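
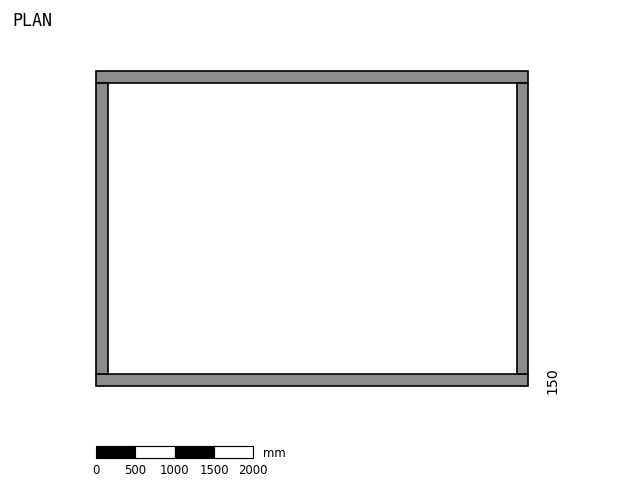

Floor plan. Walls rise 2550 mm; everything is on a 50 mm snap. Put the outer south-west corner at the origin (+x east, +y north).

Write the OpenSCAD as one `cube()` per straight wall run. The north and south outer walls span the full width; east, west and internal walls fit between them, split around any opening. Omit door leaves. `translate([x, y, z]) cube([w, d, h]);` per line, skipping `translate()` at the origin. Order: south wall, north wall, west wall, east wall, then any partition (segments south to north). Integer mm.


cube([5500, 150, 2550]);
translate([0, 3850, 0]) cube([5500, 150, 2550]);
translate([0, 150, 0]) cube([150, 3700, 2550]);
translate([5350, 150, 0]) cube([150, 3700, 2550]);


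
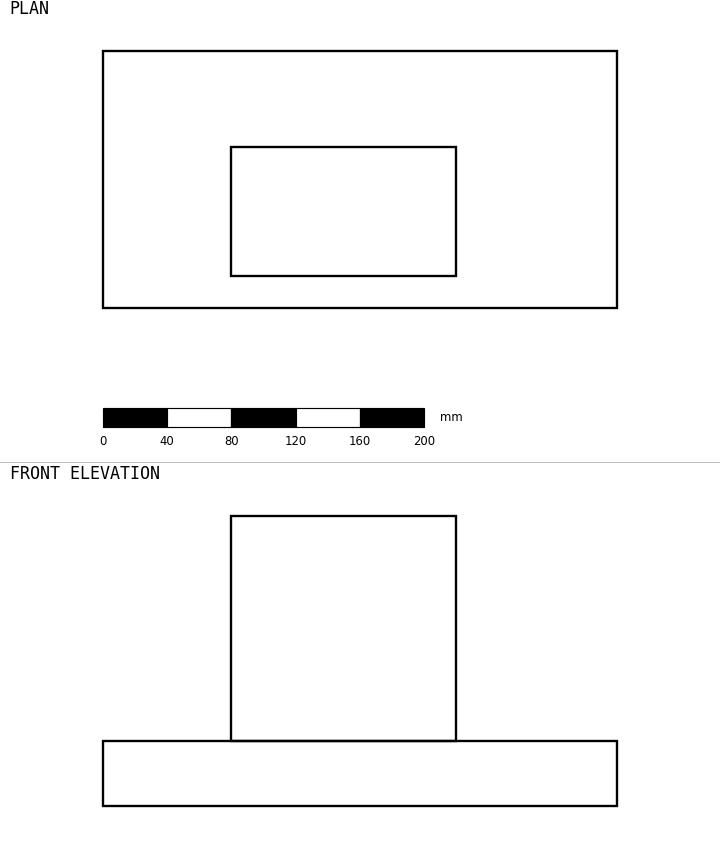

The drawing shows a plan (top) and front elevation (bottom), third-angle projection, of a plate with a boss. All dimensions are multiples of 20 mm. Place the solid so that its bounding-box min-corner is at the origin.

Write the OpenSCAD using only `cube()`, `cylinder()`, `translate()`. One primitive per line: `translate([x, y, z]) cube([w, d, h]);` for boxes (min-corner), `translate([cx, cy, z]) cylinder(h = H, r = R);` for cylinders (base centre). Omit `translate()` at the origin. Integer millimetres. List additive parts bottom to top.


cube([320, 160, 40]);
translate([80, 20, 40]) cube([140, 80, 140]);


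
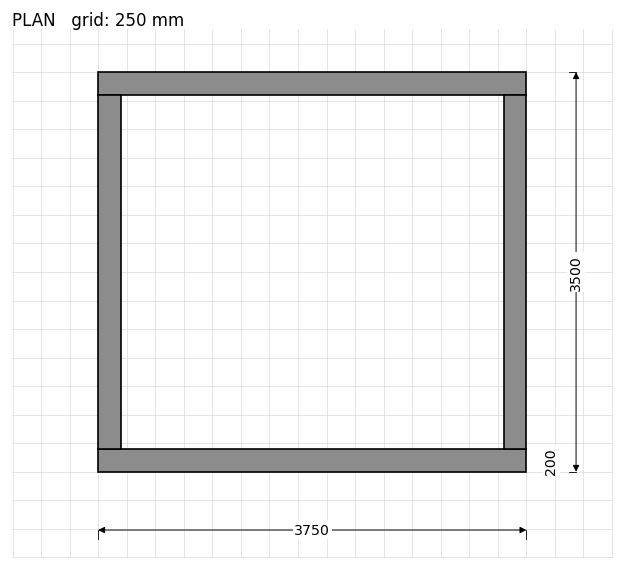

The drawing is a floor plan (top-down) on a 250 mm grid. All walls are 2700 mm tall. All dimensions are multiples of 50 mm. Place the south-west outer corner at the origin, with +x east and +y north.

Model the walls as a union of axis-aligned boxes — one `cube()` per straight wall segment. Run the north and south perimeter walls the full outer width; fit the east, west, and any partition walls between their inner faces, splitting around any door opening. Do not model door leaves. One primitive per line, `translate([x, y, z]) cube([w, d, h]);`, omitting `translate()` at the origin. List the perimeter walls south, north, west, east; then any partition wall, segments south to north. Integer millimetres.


cube([3750, 200, 2700]);
translate([0, 3300, 0]) cube([3750, 200, 2700]);
translate([0, 200, 0]) cube([200, 3100, 2700]);
translate([3550, 200, 0]) cube([200, 3100, 2700]);


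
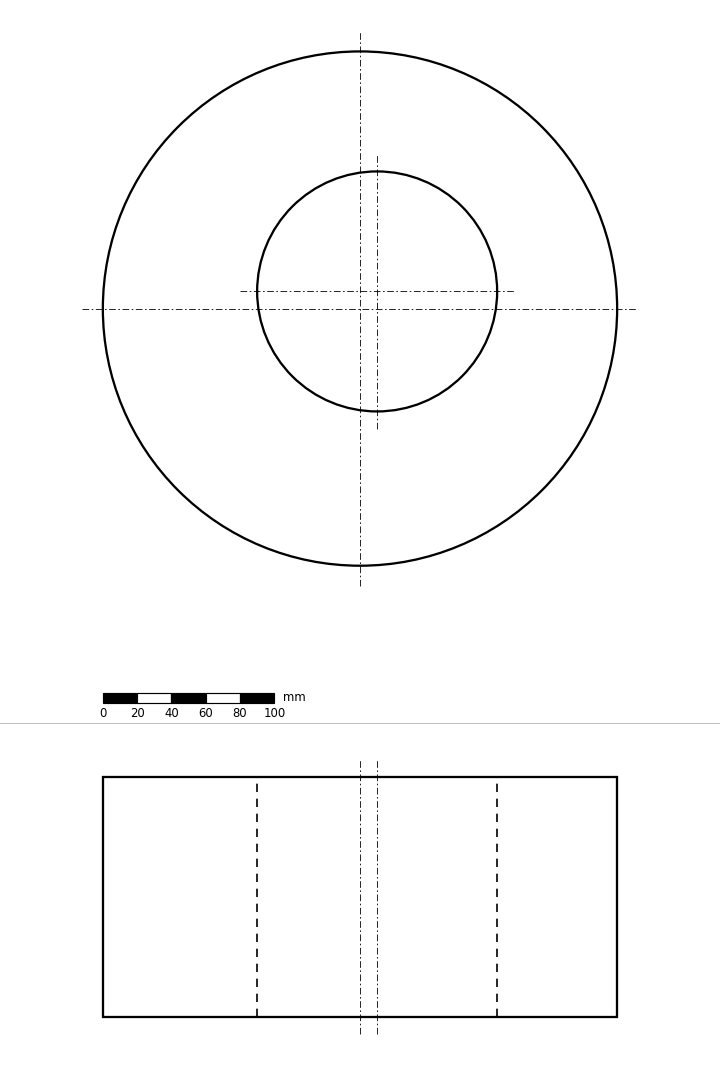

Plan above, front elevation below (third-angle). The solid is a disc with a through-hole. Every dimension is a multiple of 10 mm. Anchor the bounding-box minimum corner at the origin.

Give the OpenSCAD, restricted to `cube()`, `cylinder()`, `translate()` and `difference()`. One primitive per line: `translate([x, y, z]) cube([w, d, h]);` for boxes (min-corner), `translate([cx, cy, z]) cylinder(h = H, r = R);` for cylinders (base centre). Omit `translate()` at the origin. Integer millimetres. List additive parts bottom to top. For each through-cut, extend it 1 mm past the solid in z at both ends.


difference() {
  translate([150, 150, 0]) cylinder(h = 140, r = 150);
  translate([160, 160, -1]) cylinder(h = 142, r = 70);
}


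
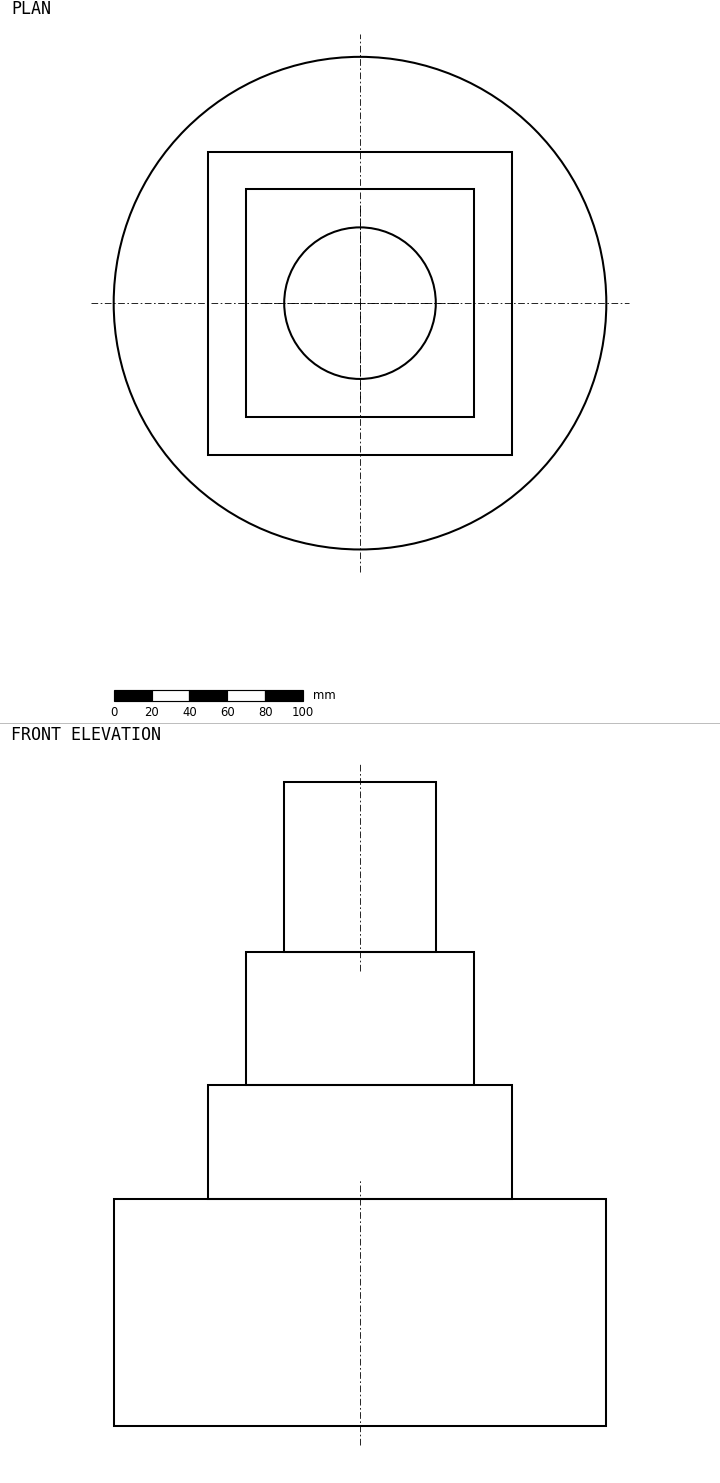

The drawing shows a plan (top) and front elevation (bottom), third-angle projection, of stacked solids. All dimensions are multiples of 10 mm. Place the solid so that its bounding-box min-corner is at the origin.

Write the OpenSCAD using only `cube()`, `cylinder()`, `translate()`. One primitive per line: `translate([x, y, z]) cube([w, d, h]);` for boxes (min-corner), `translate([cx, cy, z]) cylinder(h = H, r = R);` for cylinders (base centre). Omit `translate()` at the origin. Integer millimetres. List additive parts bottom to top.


translate([130, 130, 0]) cylinder(h = 120, r = 130);
translate([50, 50, 120]) cube([160, 160, 60]);
translate([70, 70, 180]) cube([120, 120, 70]);
translate([130, 130, 250]) cylinder(h = 90, r = 40);


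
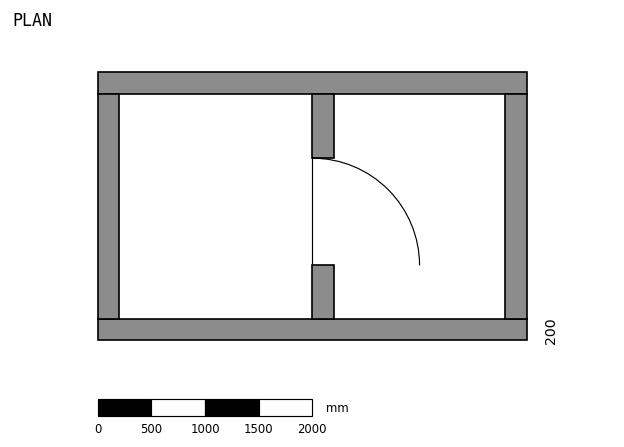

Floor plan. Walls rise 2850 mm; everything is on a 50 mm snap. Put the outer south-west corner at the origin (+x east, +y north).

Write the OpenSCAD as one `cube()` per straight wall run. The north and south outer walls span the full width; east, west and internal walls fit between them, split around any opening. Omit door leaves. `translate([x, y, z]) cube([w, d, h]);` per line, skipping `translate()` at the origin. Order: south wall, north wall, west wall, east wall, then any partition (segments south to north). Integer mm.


cube([4000, 200, 2850]);
translate([0, 2300, 0]) cube([4000, 200, 2850]);
translate([0, 200, 0]) cube([200, 2100, 2850]);
translate([3800, 200, 0]) cube([200, 2100, 2850]);
translate([2000, 200, 0]) cube([200, 500, 2850]);
translate([2000, 1700, 0]) cube([200, 600, 2850]);


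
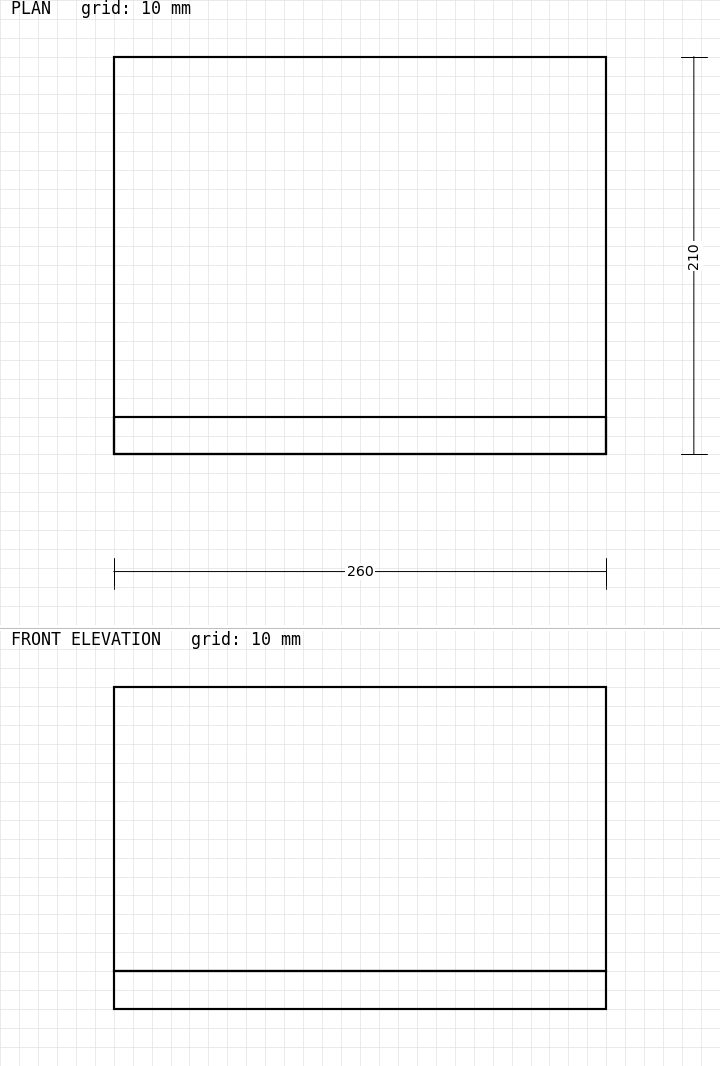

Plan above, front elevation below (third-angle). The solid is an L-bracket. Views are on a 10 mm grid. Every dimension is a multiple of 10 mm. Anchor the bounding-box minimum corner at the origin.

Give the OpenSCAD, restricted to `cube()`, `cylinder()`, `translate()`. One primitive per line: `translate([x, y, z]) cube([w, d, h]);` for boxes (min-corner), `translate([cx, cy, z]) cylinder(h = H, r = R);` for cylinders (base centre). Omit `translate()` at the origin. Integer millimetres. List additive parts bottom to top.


cube([260, 210, 20]);
translate([0, 0, 20]) cube([260, 20, 150]);


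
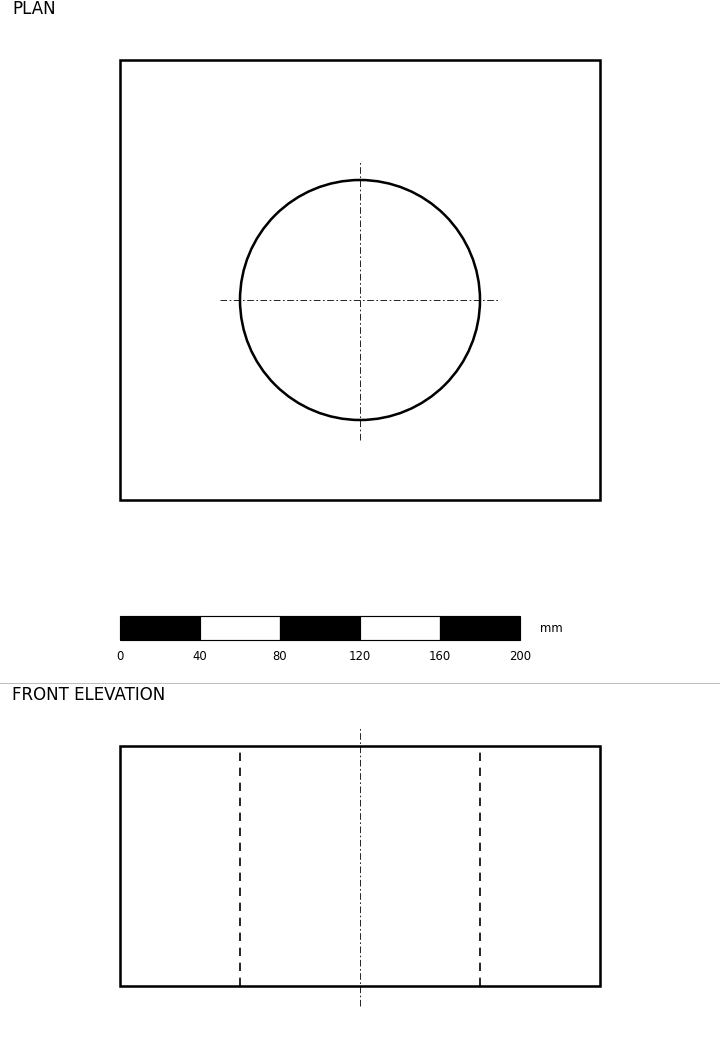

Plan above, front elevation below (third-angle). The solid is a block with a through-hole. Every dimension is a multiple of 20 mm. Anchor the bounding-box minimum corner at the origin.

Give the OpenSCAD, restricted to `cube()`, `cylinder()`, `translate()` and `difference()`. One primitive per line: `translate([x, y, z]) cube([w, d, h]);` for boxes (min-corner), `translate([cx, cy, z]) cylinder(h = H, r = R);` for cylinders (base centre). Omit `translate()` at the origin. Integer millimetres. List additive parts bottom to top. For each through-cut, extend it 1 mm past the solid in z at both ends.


difference() {
  cube([240, 220, 120]);
  translate([120, 100, -1]) cylinder(h = 122, r = 60);
}


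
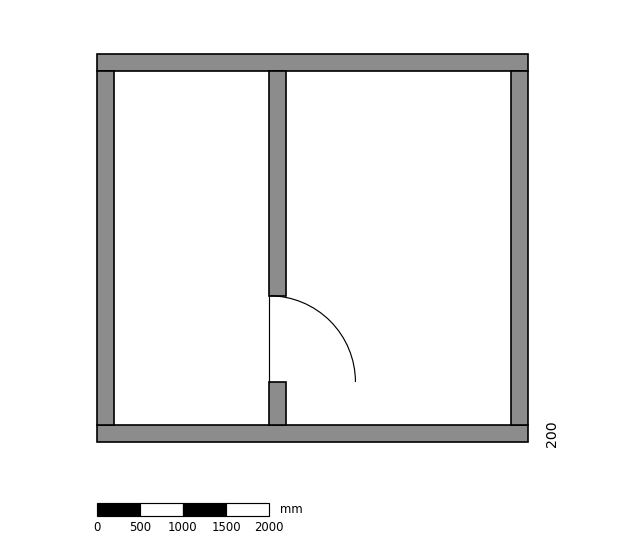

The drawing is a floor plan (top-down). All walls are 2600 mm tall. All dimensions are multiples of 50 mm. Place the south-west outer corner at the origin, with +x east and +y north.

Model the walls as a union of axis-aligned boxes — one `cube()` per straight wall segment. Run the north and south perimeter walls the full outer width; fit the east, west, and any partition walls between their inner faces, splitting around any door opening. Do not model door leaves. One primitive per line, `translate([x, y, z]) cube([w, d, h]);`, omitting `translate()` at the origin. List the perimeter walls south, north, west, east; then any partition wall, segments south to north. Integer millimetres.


cube([5000, 200, 2600]);
translate([0, 4300, 0]) cube([5000, 200, 2600]);
translate([0, 200, 0]) cube([200, 4100, 2600]);
translate([4800, 200, 0]) cube([200, 4100, 2600]);
translate([2000, 200, 0]) cube([200, 500, 2600]);
translate([2000, 1700, 0]) cube([200, 2600, 2600]);


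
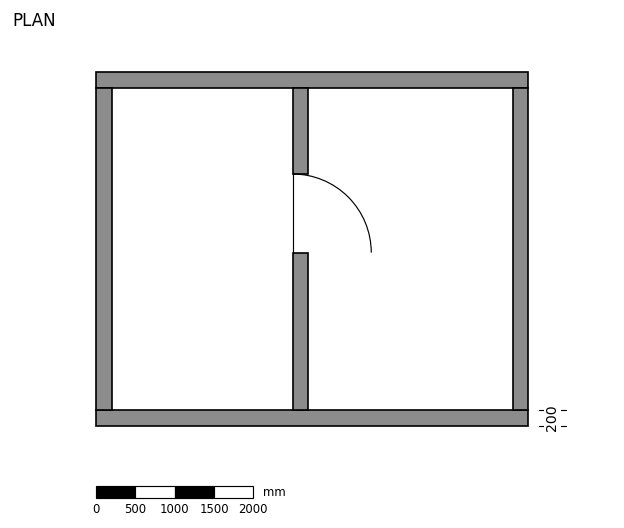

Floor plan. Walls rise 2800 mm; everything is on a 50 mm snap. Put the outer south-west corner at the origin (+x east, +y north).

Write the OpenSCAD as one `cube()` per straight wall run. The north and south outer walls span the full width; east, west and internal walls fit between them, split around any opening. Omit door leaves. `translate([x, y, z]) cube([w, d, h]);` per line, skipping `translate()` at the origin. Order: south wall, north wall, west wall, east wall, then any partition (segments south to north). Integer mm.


cube([5500, 200, 2800]);
translate([0, 4300, 0]) cube([5500, 200, 2800]);
translate([0, 200, 0]) cube([200, 4100, 2800]);
translate([5300, 200, 0]) cube([200, 4100, 2800]);
translate([2500, 200, 0]) cube([200, 2000, 2800]);
translate([2500, 3200, 0]) cube([200, 1100, 2800]);


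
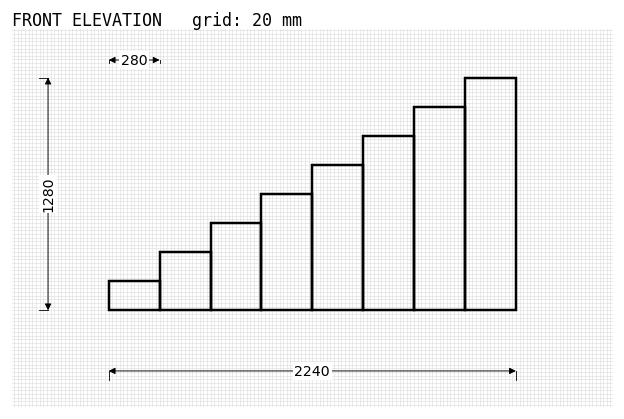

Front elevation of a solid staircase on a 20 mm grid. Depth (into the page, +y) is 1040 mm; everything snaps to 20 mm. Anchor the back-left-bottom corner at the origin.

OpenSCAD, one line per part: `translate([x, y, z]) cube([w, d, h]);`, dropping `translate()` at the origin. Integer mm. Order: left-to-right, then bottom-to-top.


cube([280, 1040, 160]);
translate([280, 0, 0]) cube([280, 1040, 320]);
translate([560, 0, 0]) cube([280, 1040, 480]);
translate([840, 0, 0]) cube([280, 1040, 640]);
translate([1120, 0, 0]) cube([280, 1040, 800]);
translate([1400, 0, 0]) cube([280, 1040, 960]);
translate([1680, 0, 0]) cube([280, 1040, 1120]);
translate([1960, 0, 0]) cube([280, 1040, 1280]);


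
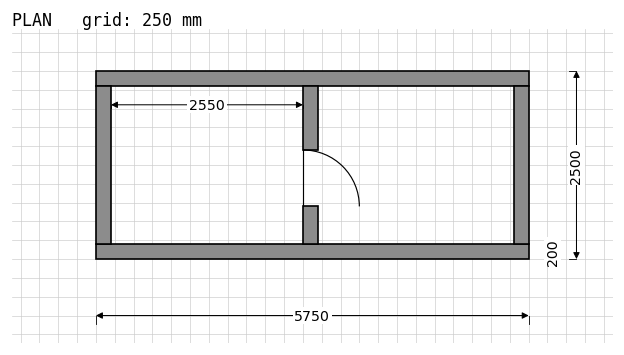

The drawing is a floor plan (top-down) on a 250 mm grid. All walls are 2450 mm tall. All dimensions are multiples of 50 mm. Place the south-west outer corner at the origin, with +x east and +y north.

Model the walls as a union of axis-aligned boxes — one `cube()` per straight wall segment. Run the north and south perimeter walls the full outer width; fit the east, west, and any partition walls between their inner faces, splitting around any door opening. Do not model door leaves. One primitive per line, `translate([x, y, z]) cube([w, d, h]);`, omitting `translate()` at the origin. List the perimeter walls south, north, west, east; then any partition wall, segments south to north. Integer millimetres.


cube([5750, 200, 2450]);
translate([0, 2300, 0]) cube([5750, 200, 2450]);
translate([0, 200, 0]) cube([200, 2100, 2450]);
translate([5550, 200, 0]) cube([200, 2100, 2450]);
translate([2750, 200, 0]) cube([200, 500, 2450]);
translate([2750, 1450, 0]) cube([200, 850, 2450]);


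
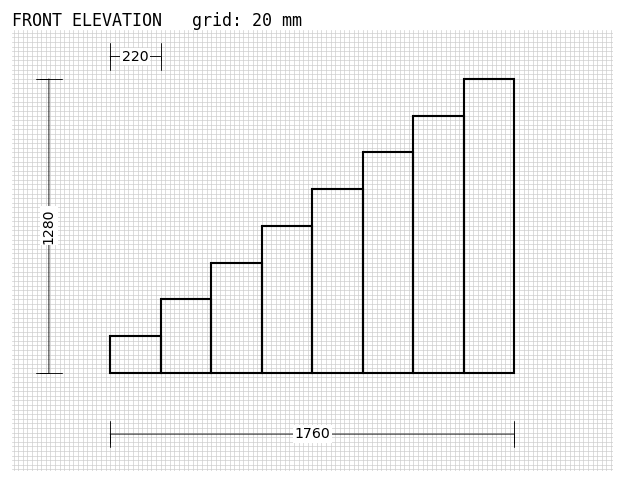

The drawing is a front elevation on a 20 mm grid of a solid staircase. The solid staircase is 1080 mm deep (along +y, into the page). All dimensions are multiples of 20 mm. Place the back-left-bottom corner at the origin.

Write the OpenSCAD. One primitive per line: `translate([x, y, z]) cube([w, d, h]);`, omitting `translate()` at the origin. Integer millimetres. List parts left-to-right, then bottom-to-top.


cube([220, 1080, 160]);
translate([220, 0, 0]) cube([220, 1080, 320]);
translate([440, 0, 0]) cube([220, 1080, 480]);
translate([660, 0, 0]) cube([220, 1080, 640]);
translate([880, 0, 0]) cube([220, 1080, 800]);
translate([1100, 0, 0]) cube([220, 1080, 960]);
translate([1320, 0, 0]) cube([220, 1080, 1120]);
translate([1540, 0, 0]) cube([220, 1080, 1280]);


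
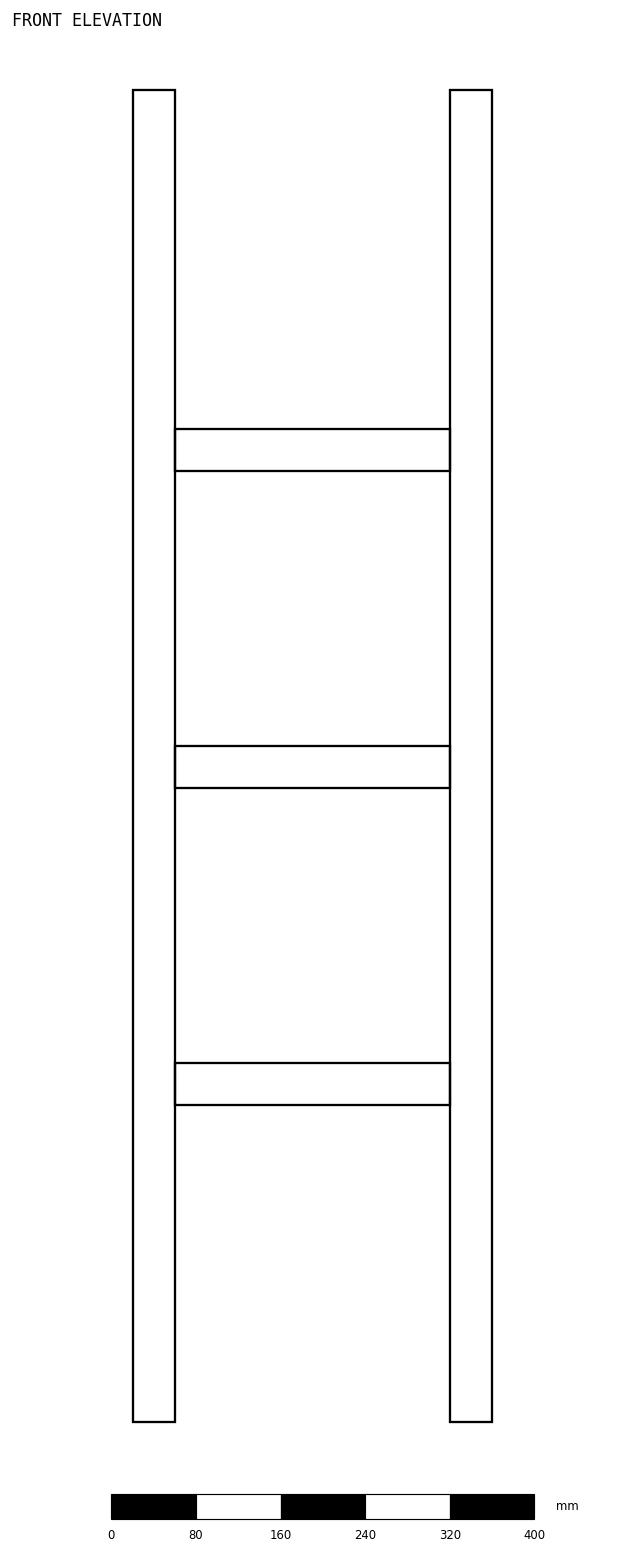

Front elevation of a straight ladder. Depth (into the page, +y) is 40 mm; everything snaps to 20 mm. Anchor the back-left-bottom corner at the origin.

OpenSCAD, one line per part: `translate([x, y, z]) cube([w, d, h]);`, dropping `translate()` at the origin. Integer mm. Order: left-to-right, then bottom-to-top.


cube([40, 40, 1260]);
translate([40, 0, 300]) cube([260, 40, 40]);
translate([40, 0, 600]) cube([260, 40, 40]);
translate([40, 0, 900]) cube([260, 40, 40]);
translate([300, 0, 0]) cube([40, 40, 1260]);


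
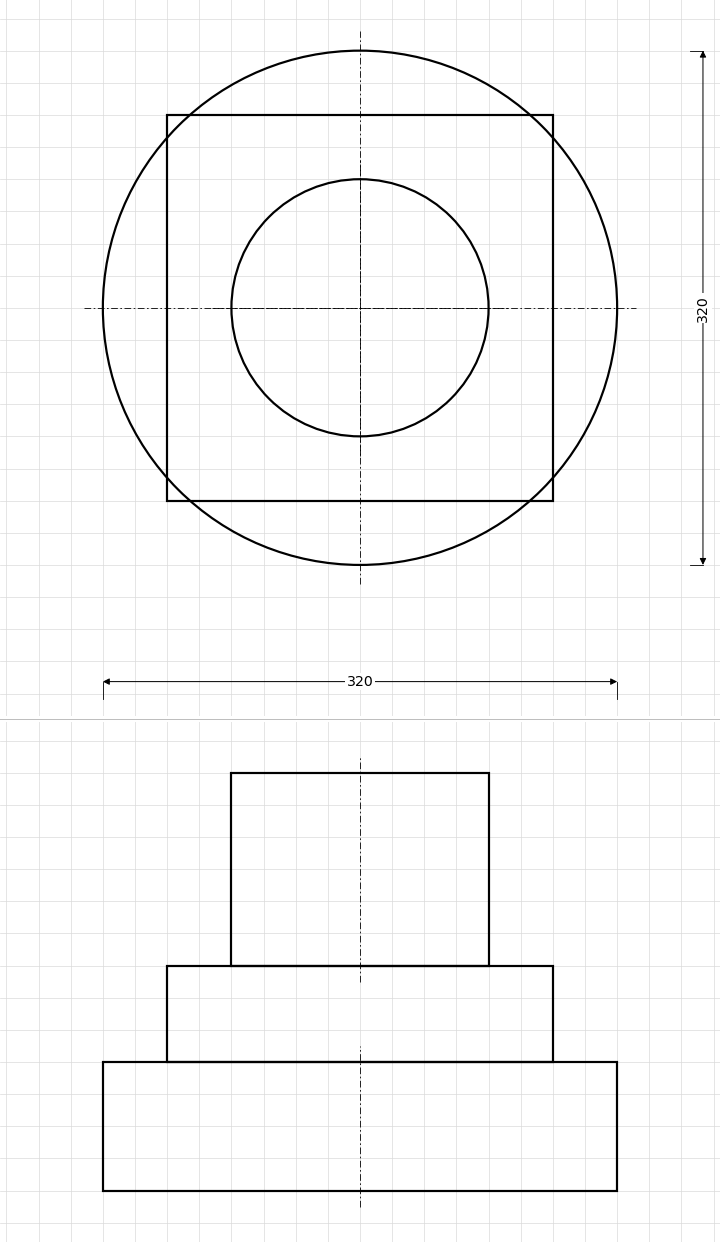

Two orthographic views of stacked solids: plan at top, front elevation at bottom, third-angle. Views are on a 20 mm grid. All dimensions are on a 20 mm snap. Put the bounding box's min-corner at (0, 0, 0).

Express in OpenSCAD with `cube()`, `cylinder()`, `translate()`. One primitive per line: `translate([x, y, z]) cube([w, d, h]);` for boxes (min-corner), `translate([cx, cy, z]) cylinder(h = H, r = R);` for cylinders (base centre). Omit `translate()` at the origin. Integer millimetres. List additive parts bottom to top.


translate([160, 160, 0]) cylinder(h = 80, r = 160);
translate([40, 40, 80]) cube([240, 240, 60]);
translate([160, 160, 140]) cylinder(h = 120, r = 80);


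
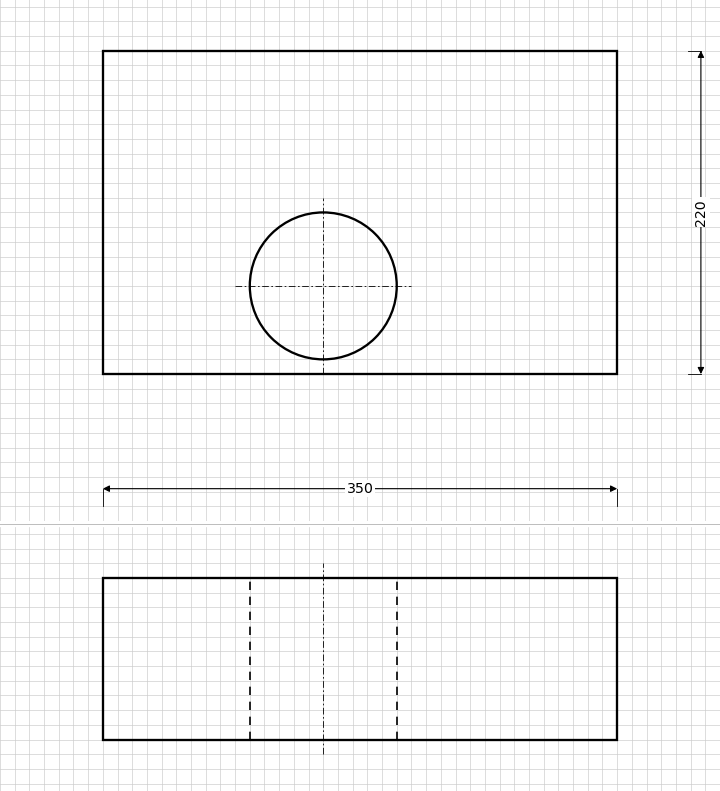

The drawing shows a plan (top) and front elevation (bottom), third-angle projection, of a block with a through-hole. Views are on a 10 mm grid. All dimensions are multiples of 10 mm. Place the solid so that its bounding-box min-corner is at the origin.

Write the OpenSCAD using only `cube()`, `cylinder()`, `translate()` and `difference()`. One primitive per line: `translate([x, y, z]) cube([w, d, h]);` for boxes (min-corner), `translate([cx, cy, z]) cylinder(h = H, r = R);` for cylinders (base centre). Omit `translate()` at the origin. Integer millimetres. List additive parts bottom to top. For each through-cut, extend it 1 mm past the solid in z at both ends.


difference() {
  cube([350, 220, 110]);
  translate([150, 60, -1]) cylinder(h = 112, r = 50);
}


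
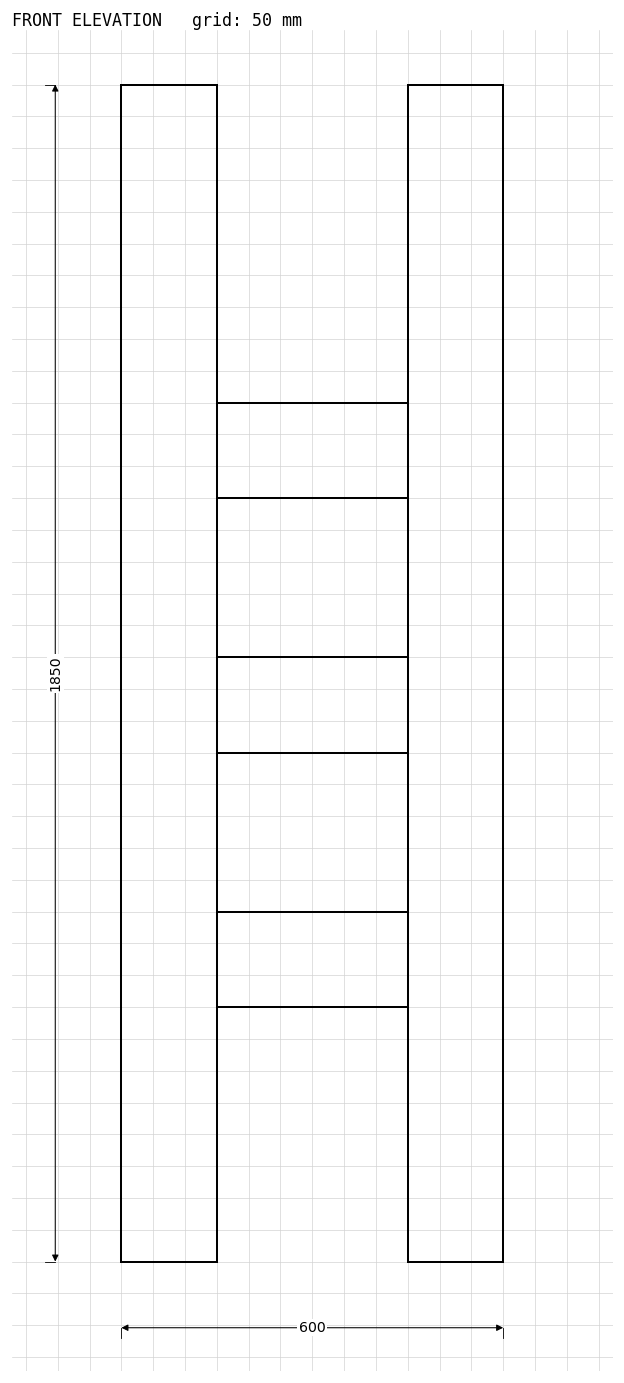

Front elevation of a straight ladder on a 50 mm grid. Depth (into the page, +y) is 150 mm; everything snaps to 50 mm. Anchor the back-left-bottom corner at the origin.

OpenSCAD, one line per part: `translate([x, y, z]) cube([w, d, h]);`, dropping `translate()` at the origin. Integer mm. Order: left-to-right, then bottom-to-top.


cube([150, 150, 1850]);
translate([150, 0, 400]) cube([300, 150, 150]);
translate([150, 0, 800]) cube([300, 150, 150]);
translate([150, 0, 1200]) cube([300, 150, 150]);
translate([450, 0, 0]) cube([150, 150, 1850]);


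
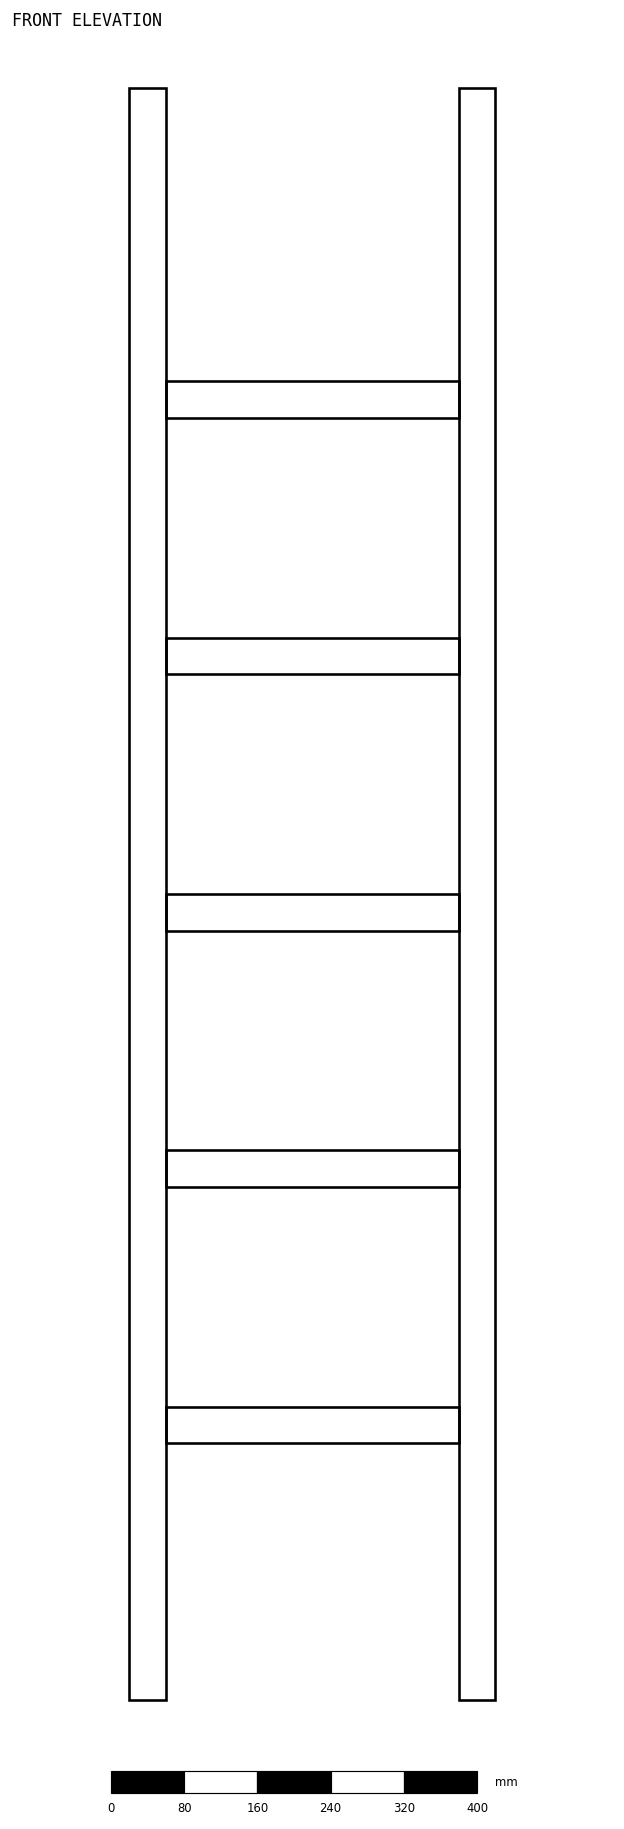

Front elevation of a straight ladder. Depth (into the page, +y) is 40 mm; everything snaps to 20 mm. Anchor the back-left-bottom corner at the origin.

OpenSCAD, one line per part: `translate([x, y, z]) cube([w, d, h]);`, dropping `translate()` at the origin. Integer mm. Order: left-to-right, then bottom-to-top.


cube([40, 40, 1760]);
translate([40, 0, 280]) cube([320, 40, 40]);
translate([40, 0, 560]) cube([320, 40, 40]);
translate([40, 0, 840]) cube([320, 40, 40]);
translate([40, 0, 1120]) cube([320, 40, 40]);
translate([40, 0, 1400]) cube([320, 40, 40]);
translate([360, 0, 0]) cube([40, 40, 1760]);


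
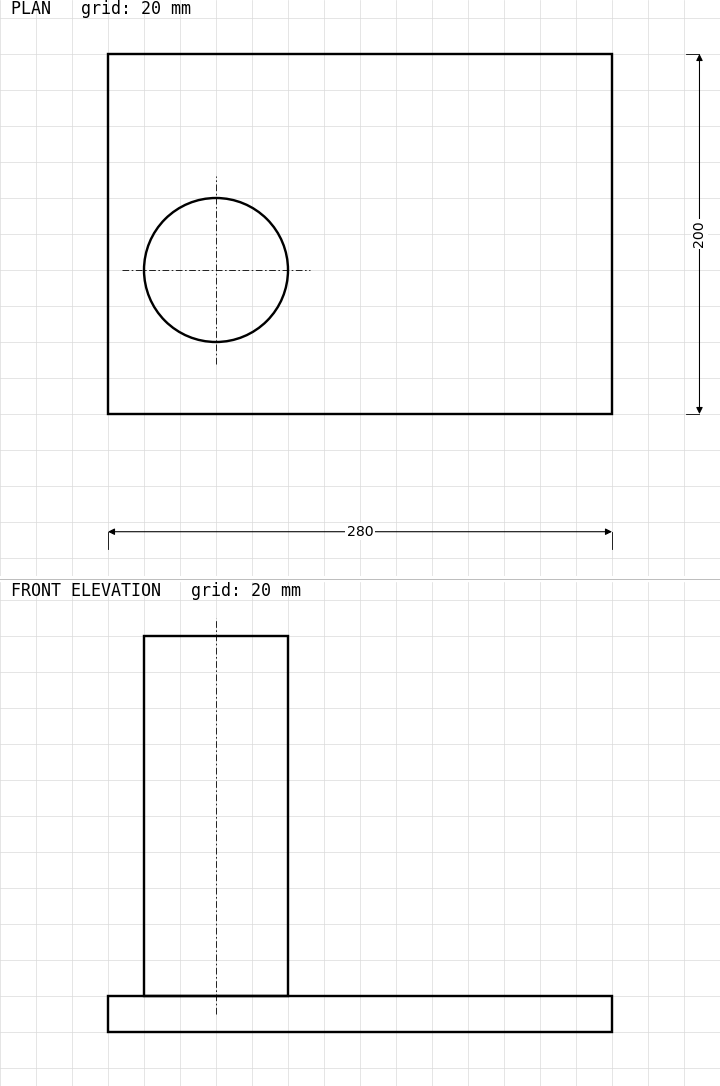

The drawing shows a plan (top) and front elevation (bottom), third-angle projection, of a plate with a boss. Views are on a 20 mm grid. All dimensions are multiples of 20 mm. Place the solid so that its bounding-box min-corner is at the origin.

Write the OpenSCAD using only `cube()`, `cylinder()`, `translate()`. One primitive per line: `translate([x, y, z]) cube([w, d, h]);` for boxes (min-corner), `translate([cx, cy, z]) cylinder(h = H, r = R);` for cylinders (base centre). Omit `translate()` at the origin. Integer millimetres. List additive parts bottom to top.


cube([280, 200, 20]);
translate([60, 80, 20]) cylinder(h = 200, r = 40);


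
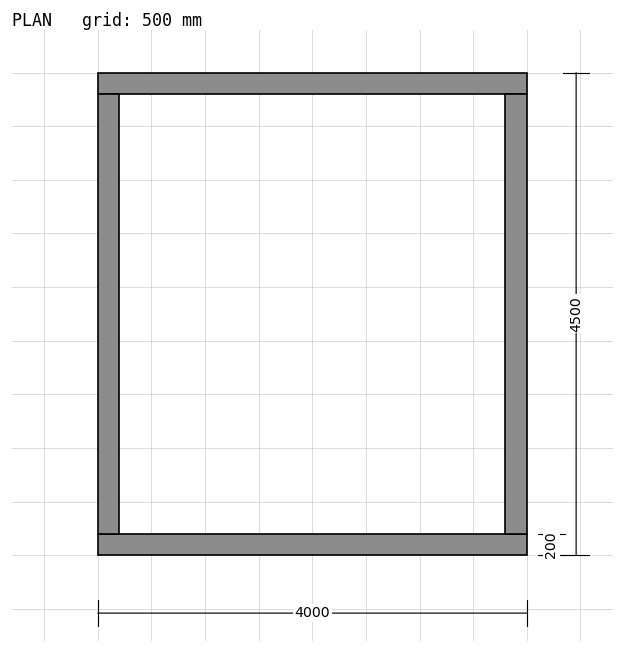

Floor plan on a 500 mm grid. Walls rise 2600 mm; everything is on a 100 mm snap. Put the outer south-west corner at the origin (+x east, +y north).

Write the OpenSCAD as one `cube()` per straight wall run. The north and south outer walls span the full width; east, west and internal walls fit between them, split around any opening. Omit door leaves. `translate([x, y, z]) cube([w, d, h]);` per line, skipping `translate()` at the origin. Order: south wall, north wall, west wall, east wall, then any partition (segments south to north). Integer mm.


cube([4000, 200, 2600]);
translate([0, 4300, 0]) cube([4000, 200, 2600]);
translate([0, 200, 0]) cube([200, 4100, 2600]);
translate([3800, 200, 0]) cube([200, 4100, 2600]);


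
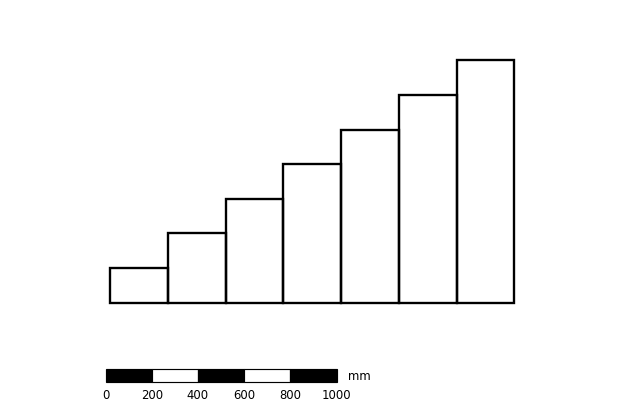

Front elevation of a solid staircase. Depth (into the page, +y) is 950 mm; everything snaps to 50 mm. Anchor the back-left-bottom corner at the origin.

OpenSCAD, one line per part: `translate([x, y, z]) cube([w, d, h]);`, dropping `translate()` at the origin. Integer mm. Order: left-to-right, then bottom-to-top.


cube([250, 950, 150]);
translate([250, 0, 0]) cube([250, 950, 300]);
translate([500, 0, 0]) cube([250, 950, 450]);
translate([750, 0, 0]) cube([250, 950, 600]);
translate([1000, 0, 0]) cube([250, 950, 750]);
translate([1250, 0, 0]) cube([250, 950, 900]);
translate([1500, 0, 0]) cube([250, 950, 1050]);


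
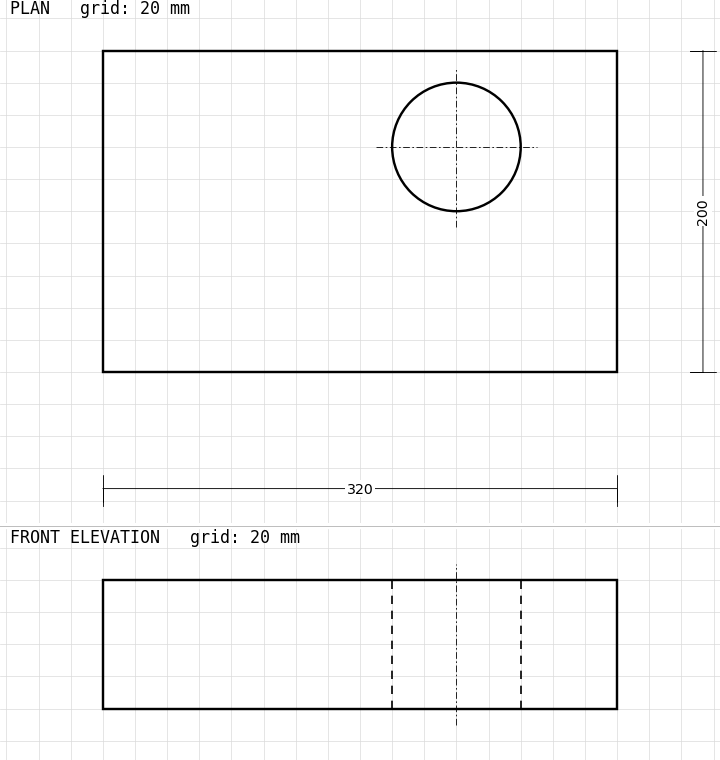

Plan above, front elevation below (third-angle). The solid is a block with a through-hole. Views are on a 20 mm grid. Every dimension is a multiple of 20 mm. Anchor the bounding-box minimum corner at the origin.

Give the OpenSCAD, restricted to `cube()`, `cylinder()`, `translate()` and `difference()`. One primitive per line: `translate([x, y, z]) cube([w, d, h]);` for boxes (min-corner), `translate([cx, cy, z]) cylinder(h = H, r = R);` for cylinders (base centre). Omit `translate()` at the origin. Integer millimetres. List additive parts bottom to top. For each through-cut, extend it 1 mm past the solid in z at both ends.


difference() {
  cube([320, 200, 80]);
  translate([220, 140, -1]) cylinder(h = 82, r = 40);
}


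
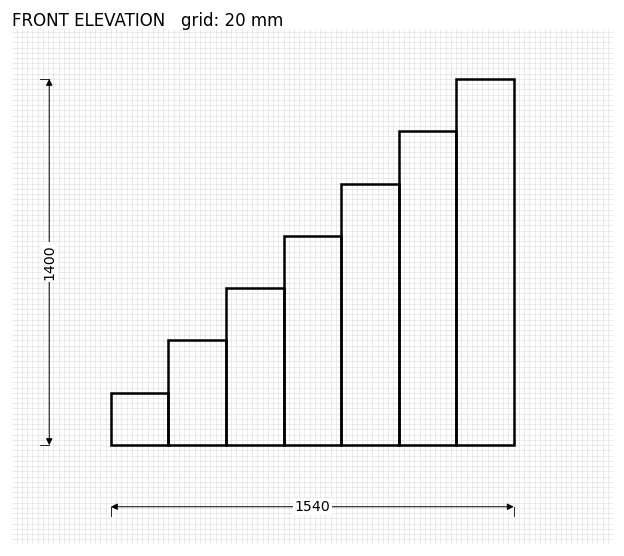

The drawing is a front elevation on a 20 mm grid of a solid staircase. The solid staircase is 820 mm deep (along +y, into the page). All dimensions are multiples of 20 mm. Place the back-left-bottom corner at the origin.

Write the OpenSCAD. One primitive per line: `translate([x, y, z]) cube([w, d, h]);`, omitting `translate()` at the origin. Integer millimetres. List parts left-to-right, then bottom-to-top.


cube([220, 820, 200]);
translate([220, 0, 0]) cube([220, 820, 400]);
translate([440, 0, 0]) cube([220, 820, 600]);
translate([660, 0, 0]) cube([220, 820, 800]);
translate([880, 0, 0]) cube([220, 820, 1000]);
translate([1100, 0, 0]) cube([220, 820, 1200]);
translate([1320, 0, 0]) cube([220, 820, 1400]);


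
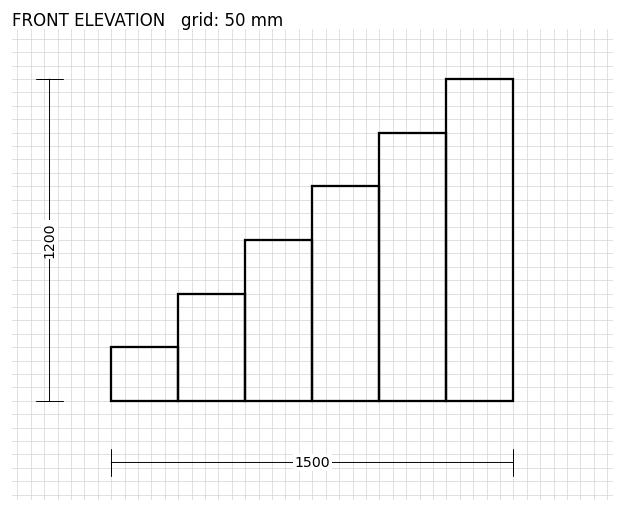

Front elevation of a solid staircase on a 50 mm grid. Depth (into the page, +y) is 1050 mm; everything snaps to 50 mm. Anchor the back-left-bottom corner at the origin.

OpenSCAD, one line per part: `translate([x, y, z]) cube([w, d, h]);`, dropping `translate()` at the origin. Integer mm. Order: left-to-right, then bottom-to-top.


cube([250, 1050, 200]);
translate([250, 0, 0]) cube([250, 1050, 400]);
translate([500, 0, 0]) cube([250, 1050, 600]);
translate([750, 0, 0]) cube([250, 1050, 800]);
translate([1000, 0, 0]) cube([250, 1050, 1000]);
translate([1250, 0, 0]) cube([250, 1050, 1200]);


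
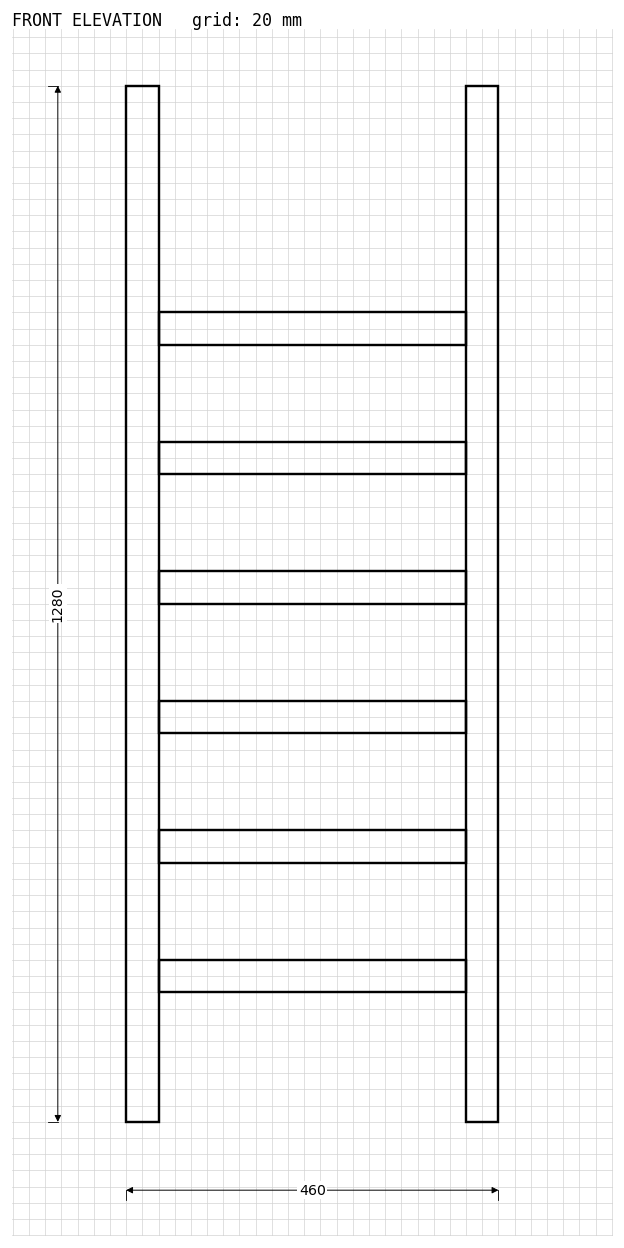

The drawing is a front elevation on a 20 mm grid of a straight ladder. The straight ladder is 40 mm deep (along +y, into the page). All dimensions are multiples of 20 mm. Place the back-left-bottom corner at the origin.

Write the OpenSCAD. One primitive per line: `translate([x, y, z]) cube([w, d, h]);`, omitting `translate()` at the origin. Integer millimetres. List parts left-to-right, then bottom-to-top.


cube([40, 40, 1280]);
translate([40, 0, 160]) cube([380, 40, 40]);
translate([40, 0, 320]) cube([380, 40, 40]);
translate([40, 0, 480]) cube([380, 40, 40]);
translate([40, 0, 640]) cube([380, 40, 40]);
translate([40, 0, 800]) cube([380, 40, 40]);
translate([40, 0, 960]) cube([380, 40, 40]);
translate([420, 0, 0]) cube([40, 40, 1280]);


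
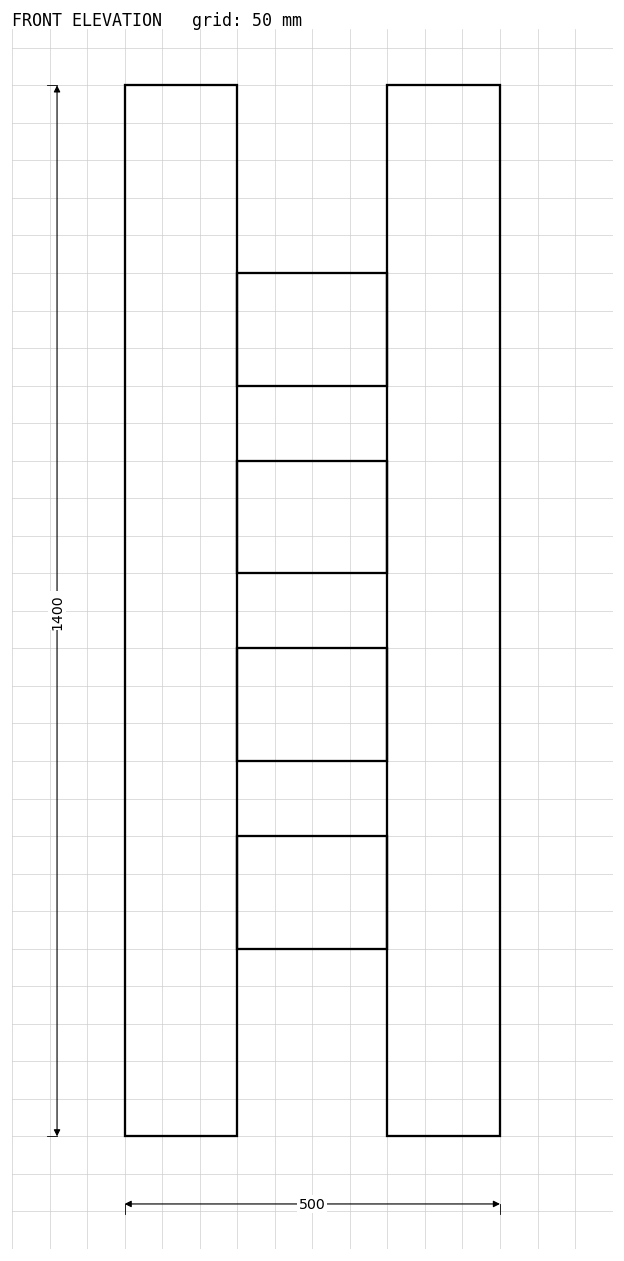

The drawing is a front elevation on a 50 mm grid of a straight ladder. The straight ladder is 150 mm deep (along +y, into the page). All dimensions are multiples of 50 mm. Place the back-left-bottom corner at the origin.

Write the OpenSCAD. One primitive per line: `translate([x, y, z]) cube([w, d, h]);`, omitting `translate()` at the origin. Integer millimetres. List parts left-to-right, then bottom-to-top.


cube([150, 150, 1400]);
translate([150, 0, 250]) cube([200, 150, 150]);
translate([150, 0, 500]) cube([200, 150, 150]);
translate([150, 0, 750]) cube([200, 150, 150]);
translate([150, 0, 1000]) cube([200, 150, 150]);
translate([350, 0, 0]) cube([150, 150, 1400]);


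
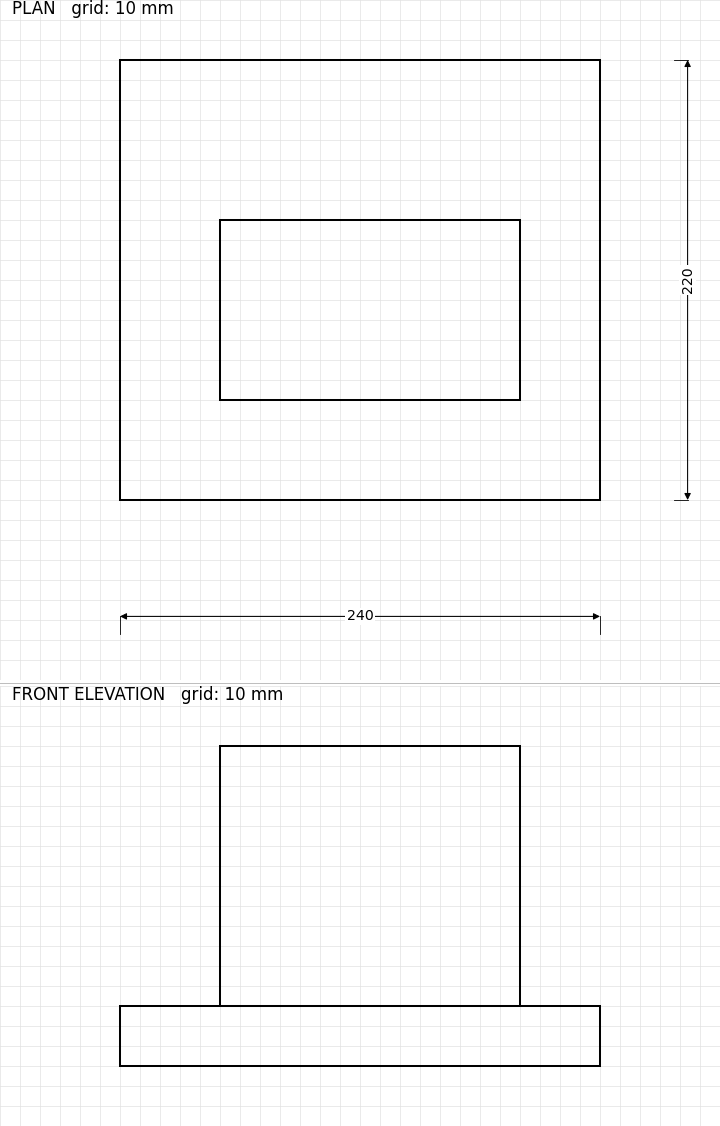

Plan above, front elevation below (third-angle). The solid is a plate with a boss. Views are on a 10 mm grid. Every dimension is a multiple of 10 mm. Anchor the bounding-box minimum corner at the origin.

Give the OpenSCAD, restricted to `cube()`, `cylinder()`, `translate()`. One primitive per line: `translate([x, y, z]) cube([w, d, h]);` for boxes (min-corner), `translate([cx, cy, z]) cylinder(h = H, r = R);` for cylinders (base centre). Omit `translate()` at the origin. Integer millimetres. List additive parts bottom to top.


cube([240, 220, 30]);
translate([50, 50, 30]) cube([150, 90, 130]);


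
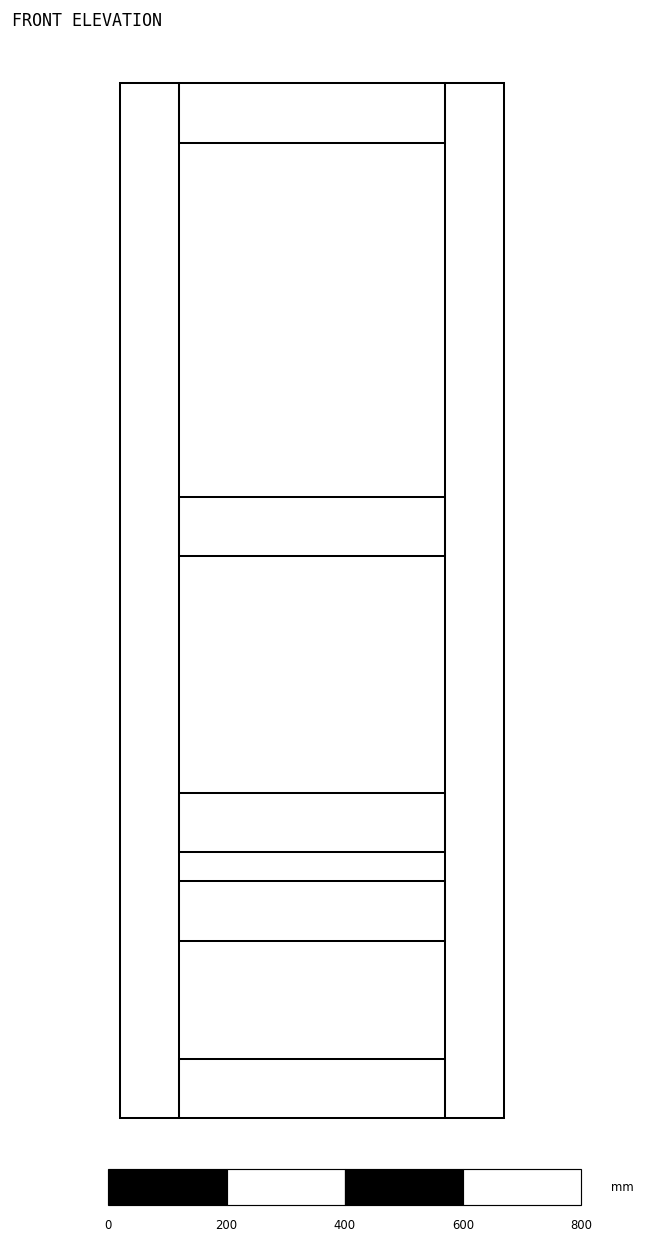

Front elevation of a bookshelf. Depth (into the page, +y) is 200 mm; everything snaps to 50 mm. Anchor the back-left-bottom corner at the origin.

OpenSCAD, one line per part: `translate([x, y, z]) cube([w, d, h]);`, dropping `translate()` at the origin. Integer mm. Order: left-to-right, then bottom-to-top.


cube([100, 200, 1750]);
translate([100, 0, 0]) cube([450, 200, 100]);
translate([100, 0, 300]) cube([450, 200, 100]);
translate([100, 0, 450]) cube([450, 200, 100]);
translate([100, 0, 950]) cube([450, 200, 100]);
translate([100, 0, 1650]) cube([450, 200, 100]);
translate([550, 0, 0]) cube([100, 200, 1750]);


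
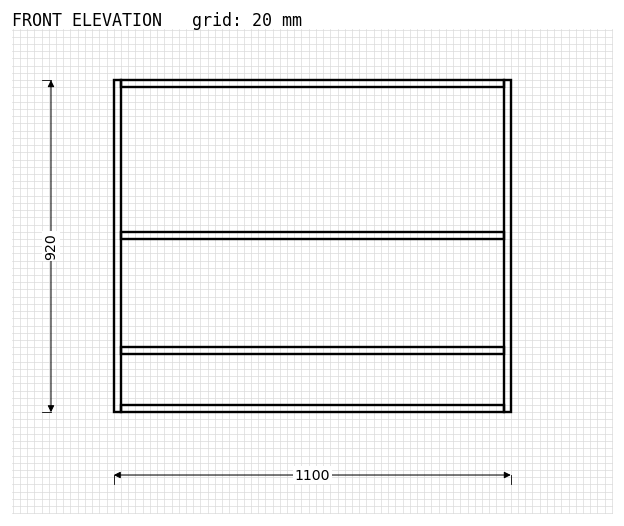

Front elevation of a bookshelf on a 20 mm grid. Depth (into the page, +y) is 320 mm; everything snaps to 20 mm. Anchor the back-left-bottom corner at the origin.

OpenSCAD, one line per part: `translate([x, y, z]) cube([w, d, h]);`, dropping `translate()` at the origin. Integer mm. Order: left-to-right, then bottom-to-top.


cube([20, 320, 920]);
translate([20, 0, 0]) cube([1060, 320, 20]);
translate([20, 0, 160]) cube([1060, 320, 20]);
translate([20, 0, 480]) cube([1060, 320, 20]);
translate([20, 0, 900]) cube([1060, 320, 20]);
translate([1080, 0, 0]) cube([20, 320, 920]);


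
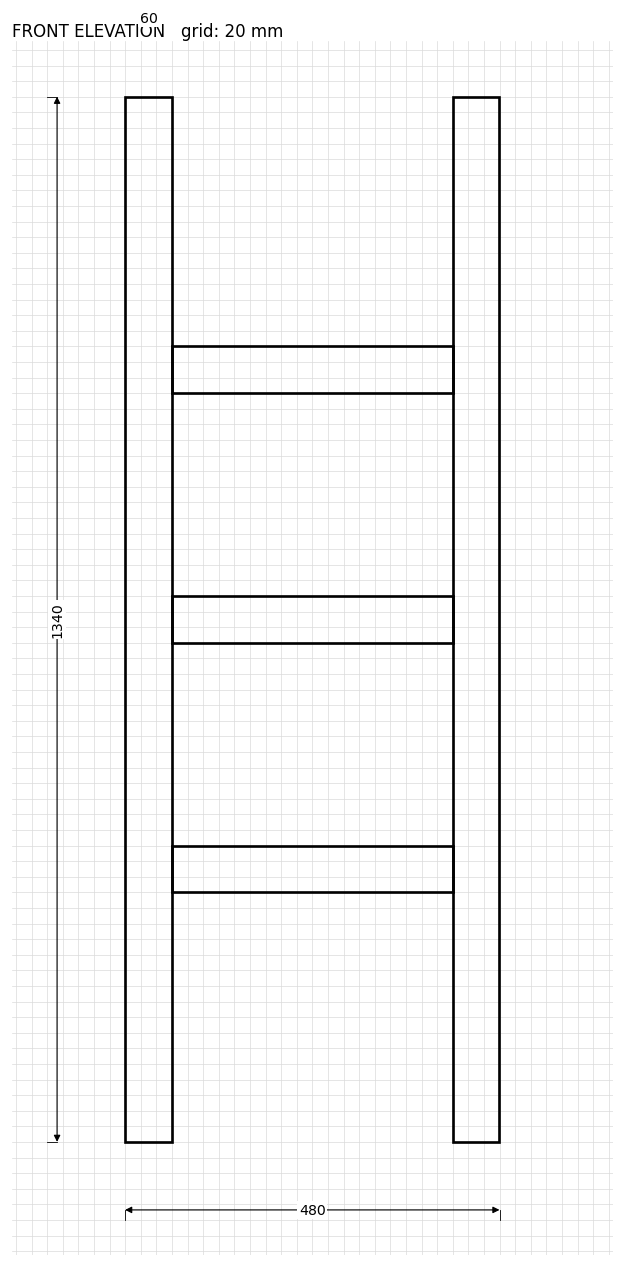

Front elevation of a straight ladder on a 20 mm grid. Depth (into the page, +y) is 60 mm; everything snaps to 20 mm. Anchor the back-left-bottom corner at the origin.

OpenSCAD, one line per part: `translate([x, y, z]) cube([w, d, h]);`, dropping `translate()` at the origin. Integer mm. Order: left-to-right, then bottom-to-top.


cube([60, 60, 1340]);
translate([60, 0, 320]) cube([360, 60, 60]);
translate([60, 0, 640]) cube([360, 60, 60]);
translate([60, 0, 960]) cube([360, 60, 60]);
translate([420, 0, 0]) cube([60, 60, 1340]);


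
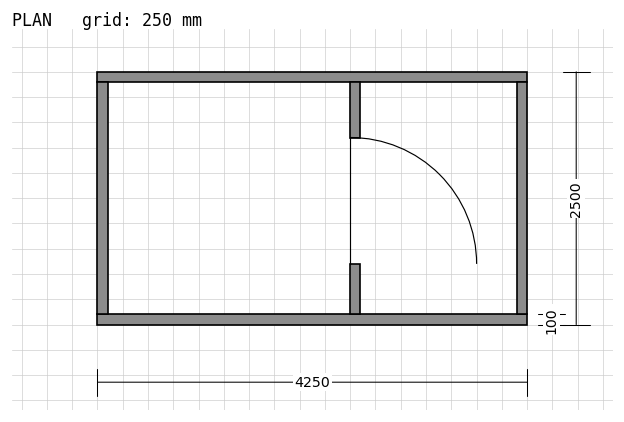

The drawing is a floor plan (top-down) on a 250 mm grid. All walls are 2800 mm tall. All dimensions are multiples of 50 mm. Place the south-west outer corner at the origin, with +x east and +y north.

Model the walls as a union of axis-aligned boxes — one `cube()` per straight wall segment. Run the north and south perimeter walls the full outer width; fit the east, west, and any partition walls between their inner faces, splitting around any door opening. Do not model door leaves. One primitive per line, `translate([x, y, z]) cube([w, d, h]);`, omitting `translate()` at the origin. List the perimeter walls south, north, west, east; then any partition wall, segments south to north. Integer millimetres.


cube([4250, 100, 2800]);
translate([0, 2400, 0]) cube([4250, 100, 2800]);
translate([0, 100, 0]) cube([100, 2300, 2800]);
translate([4150, 100, 0]) cube([100, 2300, 2800]);
translate([2500, 100, 0]) cube([100, 500, 2800]);
translate([2500, 1850, 0]) cube([100, 550, 2800]);


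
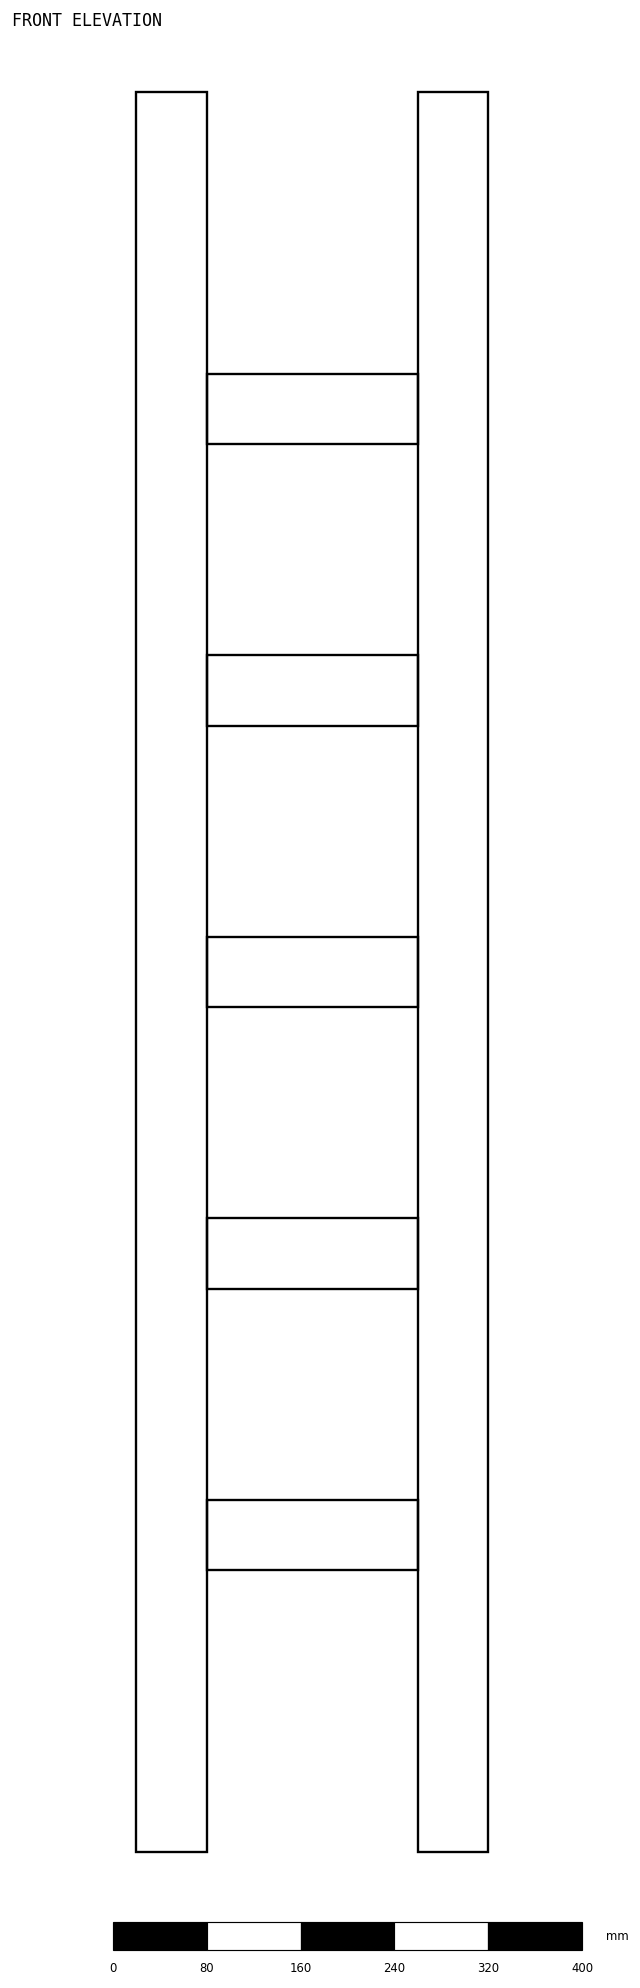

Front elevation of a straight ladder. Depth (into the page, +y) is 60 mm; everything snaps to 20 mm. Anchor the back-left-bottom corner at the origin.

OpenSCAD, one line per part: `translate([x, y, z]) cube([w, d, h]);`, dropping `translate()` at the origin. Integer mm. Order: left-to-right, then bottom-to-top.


cube([60, 60, 1500]);
translate([60, 0, 240]) cube([180, 60, 60]);
translate([60, 0, 480]) cube([180, 60, 60]);
translate([60, 0, 720]) cube([180, 60, 60]);
translate([60, 0, 960]) cube([180, 60, 60]);
translate([60, 0, 1200]) cube([180, 60, 60]);
translate([240, 0, 0]) cube([60, 60, 1500]);


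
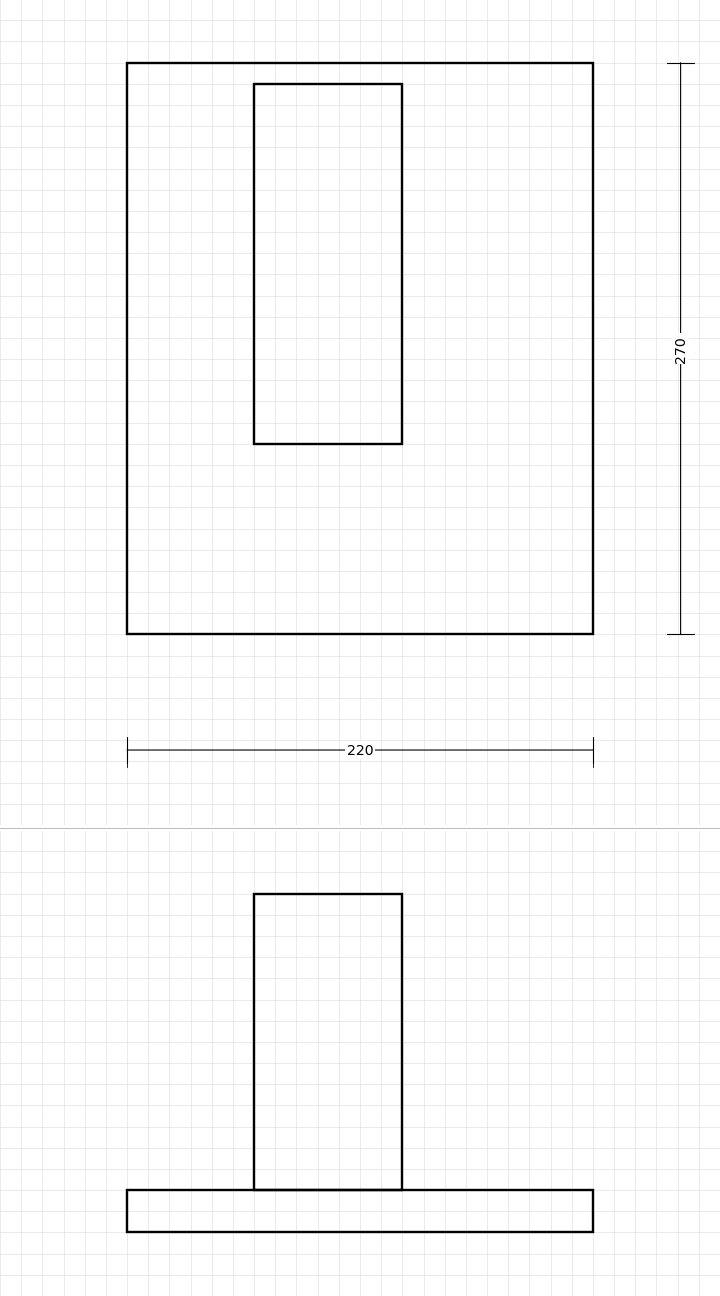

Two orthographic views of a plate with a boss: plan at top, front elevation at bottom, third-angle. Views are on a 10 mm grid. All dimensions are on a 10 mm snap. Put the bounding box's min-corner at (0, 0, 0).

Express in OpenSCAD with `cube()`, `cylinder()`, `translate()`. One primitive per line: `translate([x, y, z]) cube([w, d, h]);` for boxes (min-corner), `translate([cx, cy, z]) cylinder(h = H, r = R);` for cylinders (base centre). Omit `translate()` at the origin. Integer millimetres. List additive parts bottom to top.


cube([220, 270, 20]);
translate([60, 90, 20]) cube([70, 170, 140]);


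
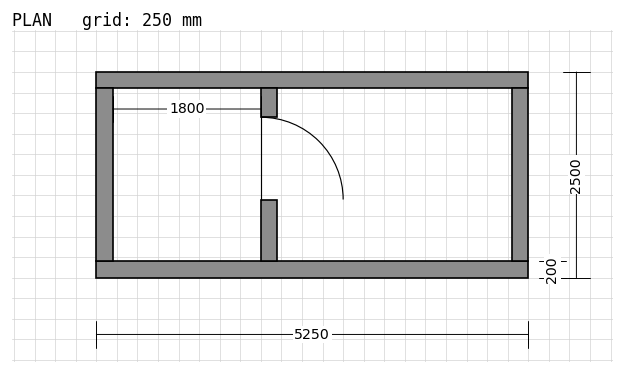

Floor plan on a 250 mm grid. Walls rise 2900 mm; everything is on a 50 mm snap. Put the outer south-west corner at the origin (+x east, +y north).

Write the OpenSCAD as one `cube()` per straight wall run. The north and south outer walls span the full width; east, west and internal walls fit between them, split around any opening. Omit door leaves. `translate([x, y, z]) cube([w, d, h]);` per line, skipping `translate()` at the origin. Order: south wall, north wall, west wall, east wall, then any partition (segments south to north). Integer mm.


cube([5250, 200, 2900]);
translate([0, 2300, 0]) cube([5250, 200, 2900]);
translate([0, 200, 0]) cube([200, 2100, 2900]);
translate([5050, 200, 0]) cube([200, 2100, 2900]);
translate([2000, 200, 0]) cube([200, 750, 2900]);
translate([2000, 1950, 0]) cube([200, 350, 2900]);


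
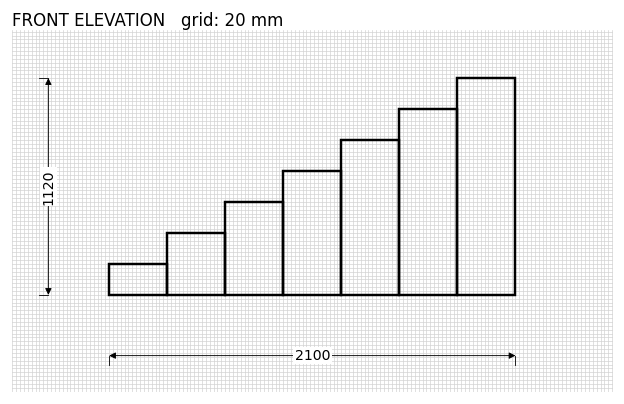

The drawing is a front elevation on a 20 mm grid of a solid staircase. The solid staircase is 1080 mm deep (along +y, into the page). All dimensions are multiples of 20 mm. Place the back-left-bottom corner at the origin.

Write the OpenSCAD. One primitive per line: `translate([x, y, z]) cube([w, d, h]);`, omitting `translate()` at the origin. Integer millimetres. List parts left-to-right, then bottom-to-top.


cube([300, 1080, 160]);
translate([300, 0, 0]) cube([300, 1080, 320]);
translate([600, 0, 0]) cube([300, 1080, 480]);
translate([900, 0, 0]) cube([300, 1080, 640]);
translate([1200, 0, 0]) cube([300, 1080, 800]);
translate([1500, 0, 0]) cube([300, 1080, 960]);
translate([1800, 0, 0]) cube([300, 1080, 1120]);


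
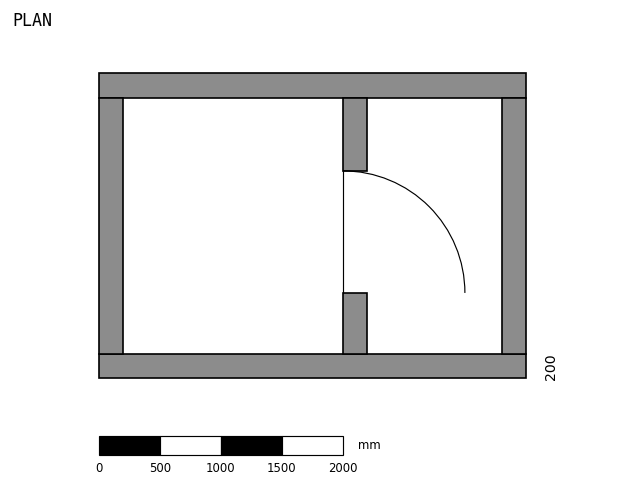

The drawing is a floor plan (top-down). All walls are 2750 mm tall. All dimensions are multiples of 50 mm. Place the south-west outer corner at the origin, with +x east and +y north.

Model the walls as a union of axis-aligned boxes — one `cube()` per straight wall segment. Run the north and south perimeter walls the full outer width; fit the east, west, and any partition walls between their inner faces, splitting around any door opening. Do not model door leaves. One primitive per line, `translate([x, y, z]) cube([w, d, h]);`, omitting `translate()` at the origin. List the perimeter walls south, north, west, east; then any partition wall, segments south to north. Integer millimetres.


cube([3500, 200, 2750]);
translate([0, 2300, 0]) cube([3500, 200, 2750]);
translate([0, 200, 0]) cube([200, 2100, 2750]);
translate([3300, 200, 0]) cube([200, 2100, 2750]);
translate([2000, 200, 0]) cube([200, 500, 2750]);
translate([2000, 1700, 0]) cube([200, 600, 2750]);


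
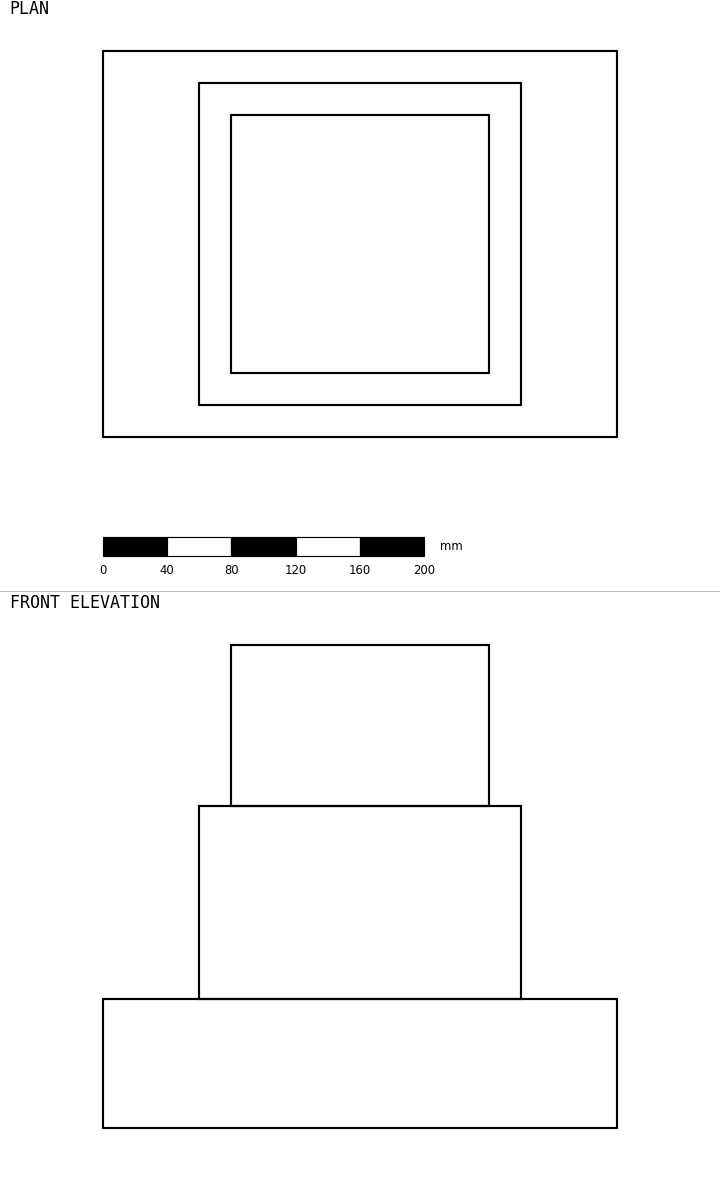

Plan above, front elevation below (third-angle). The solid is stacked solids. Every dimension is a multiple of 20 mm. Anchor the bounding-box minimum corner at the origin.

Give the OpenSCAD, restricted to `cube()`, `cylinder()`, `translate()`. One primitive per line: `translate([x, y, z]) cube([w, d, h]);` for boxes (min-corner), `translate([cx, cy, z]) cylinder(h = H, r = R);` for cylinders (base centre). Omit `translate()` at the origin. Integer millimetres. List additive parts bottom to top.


cube([320, 240, 80]);
translate([60, 20, 80]) cube([200, 200, 120]);
translate([80, 40, 200]) cube([160, 160, 100]);
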